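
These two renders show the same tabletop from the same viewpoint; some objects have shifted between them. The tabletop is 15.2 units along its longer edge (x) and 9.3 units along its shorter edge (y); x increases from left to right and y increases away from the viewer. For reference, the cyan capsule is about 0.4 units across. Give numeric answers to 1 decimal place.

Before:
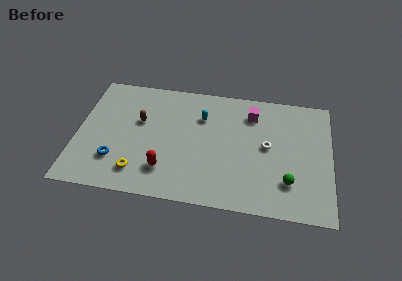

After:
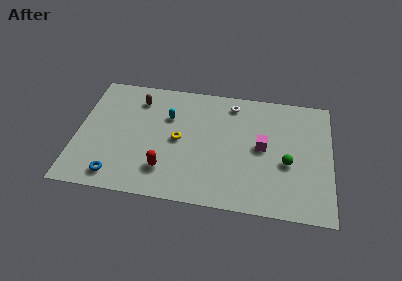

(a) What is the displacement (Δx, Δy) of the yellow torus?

(2.3, 2.8)

The yellow torus was at about (3.8, 1.8) and moved to about (6.1, 4.6).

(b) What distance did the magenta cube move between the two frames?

2.6

From (10.4, 7.3) to (11.1, 4.8), the magenta cube covered √(0.7² + 2.5²) ≈ 2.6 units.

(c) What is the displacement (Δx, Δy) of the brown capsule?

(-0.2, 1.7)

The brown capsule was at about (3.7, 5.7) and moved to about (3.5, 7.4).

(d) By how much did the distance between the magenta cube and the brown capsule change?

+1.1

They were about 6.9 units apart before and 8.0 after — 1.1 units further apart.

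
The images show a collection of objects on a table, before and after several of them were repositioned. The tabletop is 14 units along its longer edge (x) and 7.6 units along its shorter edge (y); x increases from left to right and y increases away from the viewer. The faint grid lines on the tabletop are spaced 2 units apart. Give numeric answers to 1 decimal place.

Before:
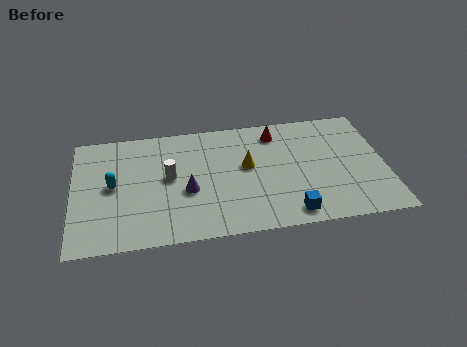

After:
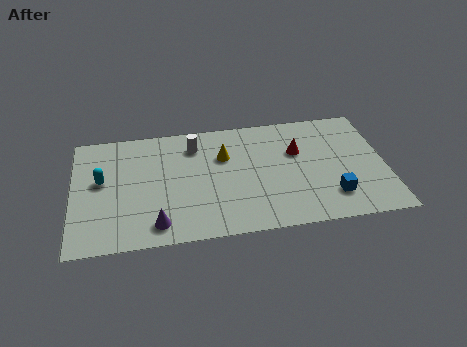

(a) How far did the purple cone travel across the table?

2.4

The purple cone moved from about (5.1, 3.1) to (3.7, 1.2), a distance of √(1.4² + 1.9²) ≈ 2.4.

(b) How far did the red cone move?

1.7

The red cone was near (9.2, 6.3) before and (10.1, 4.9) after, so it travelled √(0.9² + 1.4²) ≈ 1.7 units.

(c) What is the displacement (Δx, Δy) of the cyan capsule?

(-0.5, 0.4)

The cyan capsule started near (1.8, 3.9) and ended near (1.3, 4.3).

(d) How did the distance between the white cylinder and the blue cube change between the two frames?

+1.2

Before: roughly 6.1 units apart; after: 7.3. That's 1.2 units further apart.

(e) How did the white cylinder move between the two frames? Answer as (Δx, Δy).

(1.2, 1.9)

From the two frames, the white cylinder sits at roughly (4.3, 4.1) before and (5.5, 6.0) after.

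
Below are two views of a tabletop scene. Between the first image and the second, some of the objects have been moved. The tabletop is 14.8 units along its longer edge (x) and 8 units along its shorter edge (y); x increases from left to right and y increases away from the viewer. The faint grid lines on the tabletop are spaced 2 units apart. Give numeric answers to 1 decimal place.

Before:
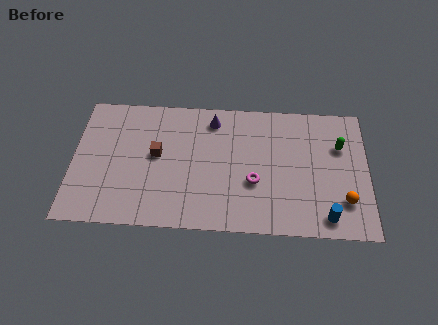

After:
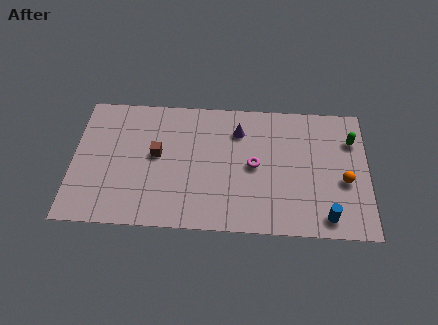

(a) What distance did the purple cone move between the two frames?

1.4

From (7.0, 6.7) to (8.3, 6.1), the purple cone covered √(1.3² + 0.6²) ≈ 1.4 units.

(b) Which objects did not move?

the blue cylinder and the brown cube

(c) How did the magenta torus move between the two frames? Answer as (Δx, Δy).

(0.0, 1.0)

The magenta torus was at about (9.1, 3.0) and moved to about (9.1, 4.0).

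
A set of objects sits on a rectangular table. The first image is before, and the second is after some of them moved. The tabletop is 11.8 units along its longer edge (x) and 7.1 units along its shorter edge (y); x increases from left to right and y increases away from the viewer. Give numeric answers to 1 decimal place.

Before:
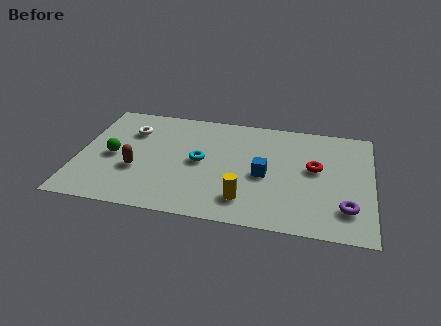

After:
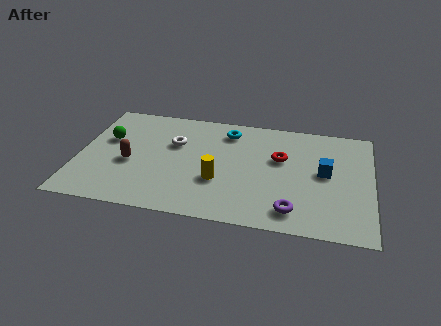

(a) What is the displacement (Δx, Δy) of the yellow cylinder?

(-1.1, 1.0)

The yellow cylinder started near (6.8, 1.5) and ended near (5.7, 2.5).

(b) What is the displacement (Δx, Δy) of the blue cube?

(2.4, 0.6)

The blue cube was at about (7.5, 3.2) and moved to about (9.9, 3.8).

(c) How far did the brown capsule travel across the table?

0.5

The brown capsule was near (2.4, 2.6) before and (2.1, 3.0) after, so it travelled √(0.3² + 0.4²) ≈ 0.5 units.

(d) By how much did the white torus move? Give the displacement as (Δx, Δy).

(1.8, -0.5)

From the two frames, the white torus sits at roughly (2.0, 5.1) before and (3.8, 4.6) after.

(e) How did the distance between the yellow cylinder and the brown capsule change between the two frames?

-0.9

Before: roughly 4.5 units apart; after: 3.6. That's 0.9 units closer together.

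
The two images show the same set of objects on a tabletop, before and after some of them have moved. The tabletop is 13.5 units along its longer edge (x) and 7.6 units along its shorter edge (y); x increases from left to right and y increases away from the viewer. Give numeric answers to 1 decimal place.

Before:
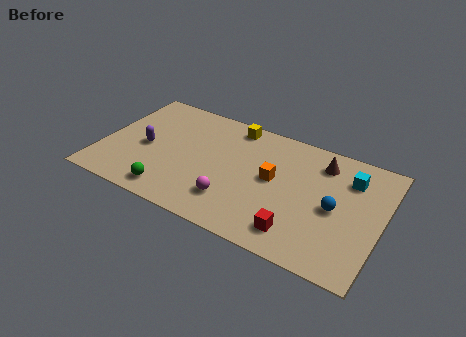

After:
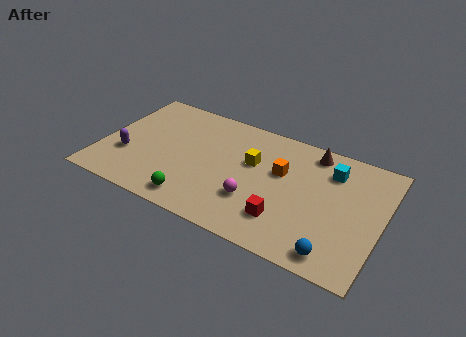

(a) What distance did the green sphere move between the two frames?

1.2

The green sphere moved from about (3.7, 1.1) to (4.9, 1.1), a distance of √(1.2² + 0.0²) ≈ 1.2.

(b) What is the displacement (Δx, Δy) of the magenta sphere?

(1.0, 0.5)

From the two frames, the magenta sphere sits at roughly (6.6, 1.9) before and (7.6, 2.4) after.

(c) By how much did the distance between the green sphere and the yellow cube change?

-1.8

The distance was about 6.1 in the first image and 4.3 in the second, so they moved 1.8 units closer together.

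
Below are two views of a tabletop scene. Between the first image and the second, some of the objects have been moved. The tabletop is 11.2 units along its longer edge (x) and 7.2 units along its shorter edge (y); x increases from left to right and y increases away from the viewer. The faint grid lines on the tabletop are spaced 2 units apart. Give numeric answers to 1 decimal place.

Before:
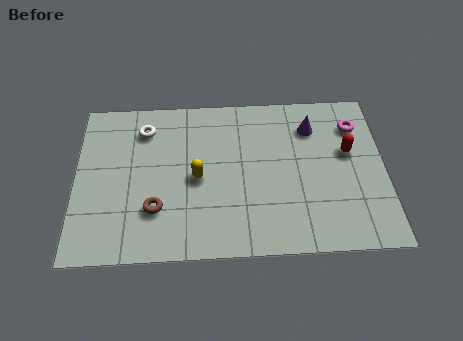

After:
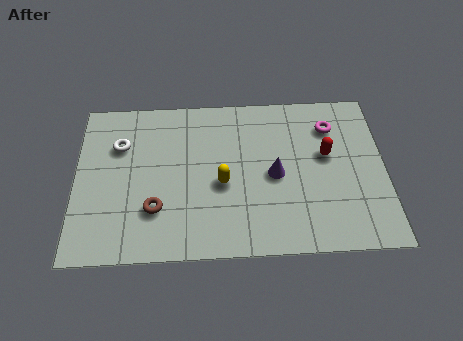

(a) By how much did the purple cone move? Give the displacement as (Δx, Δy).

(-1.4, -2.1)

The purple cone was at about (8.6, 5.5) and moved to about (7.2, 3.4).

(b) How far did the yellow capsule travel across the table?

0.9

From (4.4, 3.4) to (5.3, 3.1), the yellow capsule covered √(0.9² + 0.3²) ≈ 0.9 units.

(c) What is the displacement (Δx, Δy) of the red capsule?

(-0.8, -0.1)

The red capsule started near (9.9, 4.3) and ended near (9.1, 4.2).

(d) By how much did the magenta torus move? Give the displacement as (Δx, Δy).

(-0.9, 0.0)

From the two frames, the magenta torus sits at roughly (10.2, 5.5) before and (9.3, 5.5) after.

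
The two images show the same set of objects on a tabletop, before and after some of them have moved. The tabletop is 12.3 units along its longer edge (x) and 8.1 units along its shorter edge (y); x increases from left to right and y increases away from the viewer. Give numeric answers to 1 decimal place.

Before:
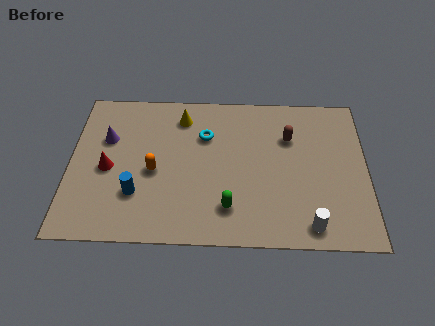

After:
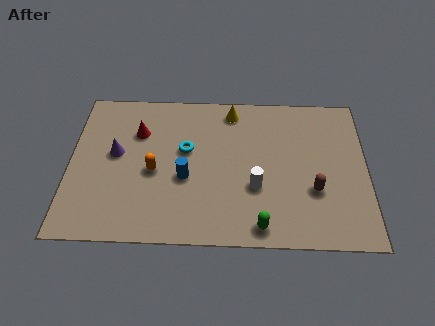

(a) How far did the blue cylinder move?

2.2

The blue cylinder was near (2.8, 2.4) before and (4.8, 3.3) after, so it travelled √(2.0² + 0.9²) ≈ 2.2 units.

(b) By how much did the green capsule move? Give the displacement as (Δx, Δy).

(1.3, -0.9)

The green capsule started near (6.6, 1.8) and ended near (7.9, 0.9).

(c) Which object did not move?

the orange capsule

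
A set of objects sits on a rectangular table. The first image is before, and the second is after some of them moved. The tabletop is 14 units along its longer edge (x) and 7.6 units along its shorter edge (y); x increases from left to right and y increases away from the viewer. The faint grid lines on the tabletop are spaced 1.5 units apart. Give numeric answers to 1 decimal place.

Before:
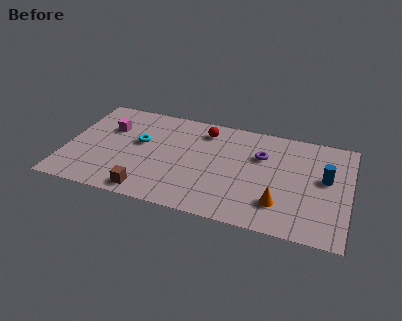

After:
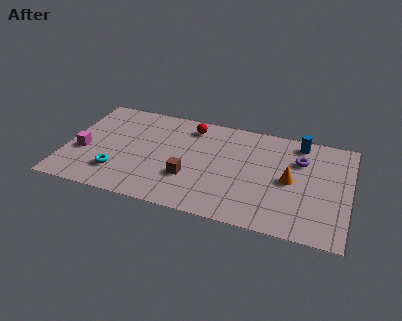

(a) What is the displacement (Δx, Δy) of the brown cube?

(1.9, 1.6)

From the two frames, the brown cube sits at roughly (4.3, 0.9) before and (6.2, 2.5) after.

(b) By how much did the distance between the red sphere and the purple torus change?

+2.5

Before: roughly 3.1 units apart; after: 5.6. That's 2.5 units further apart.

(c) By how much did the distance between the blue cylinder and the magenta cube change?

+0.3

The distance was about 10.8 in the first image and 11.1 in the second, so they moved 0.3 units further apart.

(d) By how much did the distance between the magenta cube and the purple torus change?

+3.2

Before: roughly 7.6 units apart; after: 10.8. That's 3.2 units further apart.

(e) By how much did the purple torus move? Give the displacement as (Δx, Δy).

(1.9, 0.2)

The purple torus was at about (9.6, 5.1) and moved to about (11.5, 5.3).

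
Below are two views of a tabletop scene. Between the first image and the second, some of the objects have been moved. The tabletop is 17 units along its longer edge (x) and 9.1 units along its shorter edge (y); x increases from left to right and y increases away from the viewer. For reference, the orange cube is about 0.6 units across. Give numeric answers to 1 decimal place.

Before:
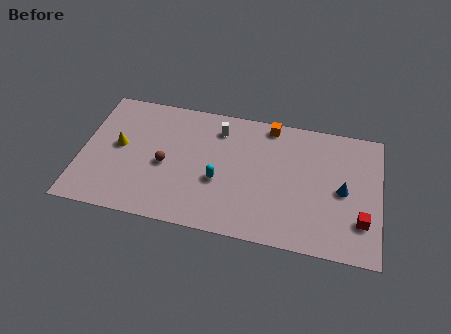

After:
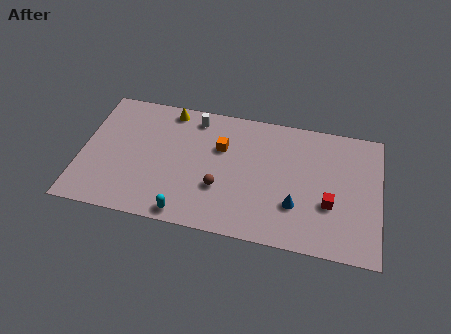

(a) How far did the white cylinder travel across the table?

1.5

The white cylinder moved from about (7.7, 7.3) to (6.3, 7.8), a distance of √(1.4² + 0.5²) ≈ 1.5.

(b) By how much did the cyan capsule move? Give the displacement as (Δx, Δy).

(-1.7, -2.7)

The cyan capsule started near (7.9, 3.6) and ended near (6.2, 0.9).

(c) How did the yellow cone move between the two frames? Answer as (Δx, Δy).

(2.7, 3.2)

The yellow cone was at about (2.1, 4.9) and moved to about (4.8, 8.1).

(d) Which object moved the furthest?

the yellow cone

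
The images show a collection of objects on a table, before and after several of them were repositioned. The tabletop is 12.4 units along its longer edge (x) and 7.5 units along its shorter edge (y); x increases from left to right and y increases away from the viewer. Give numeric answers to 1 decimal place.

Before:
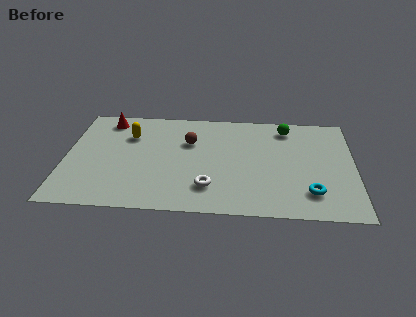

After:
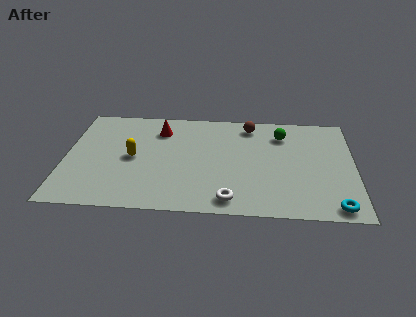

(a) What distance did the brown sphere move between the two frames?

3.0

The brown sphere moved from about (5.3, 5.0) to (7.9, 6.4), a distance of √(2.6² + 1.4²) ≈ 3.0.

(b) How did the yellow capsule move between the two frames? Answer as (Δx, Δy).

(0.2, -1.6)

From the two frames, the yellow capsule sits at roughly (2.7, 5.3) before and (2.9, 3.7) after.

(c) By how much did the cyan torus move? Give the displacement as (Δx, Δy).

(1.0, -0.9)

The cyan torus started near (10.5, 1.7) and ended near (11.5, 0.8).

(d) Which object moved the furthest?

the brown sphere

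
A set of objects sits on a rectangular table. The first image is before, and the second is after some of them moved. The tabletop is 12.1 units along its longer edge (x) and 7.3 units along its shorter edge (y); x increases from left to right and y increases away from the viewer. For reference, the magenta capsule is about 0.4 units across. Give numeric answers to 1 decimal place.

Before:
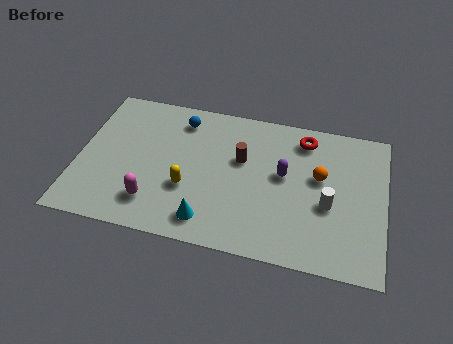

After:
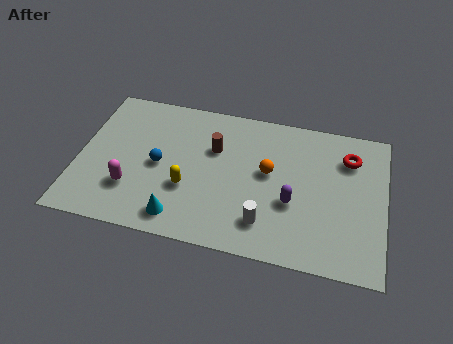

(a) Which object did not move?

the yellow capsule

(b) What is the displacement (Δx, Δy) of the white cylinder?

(-2.4, -1.4)

From the two frames, the white cylinder sits at roughly (9.9, 3.0) before and (7.5, 1.6) after.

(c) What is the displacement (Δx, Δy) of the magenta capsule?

(-0.9, 0.5)

The magenta capsule was at about (3.1, 1.6) and moved to about (2.2, 2.1).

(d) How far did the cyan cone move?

1.1

The cyan cone moved from about (5.3, 1.2) to (4.2, 1.1), a distance of √(1.1² + 0.1²) ≈ 1.1.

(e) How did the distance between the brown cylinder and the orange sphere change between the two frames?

-0.8

Before: roughly 3.1 units apart; after: 2.3. That's 0.8 units closer together.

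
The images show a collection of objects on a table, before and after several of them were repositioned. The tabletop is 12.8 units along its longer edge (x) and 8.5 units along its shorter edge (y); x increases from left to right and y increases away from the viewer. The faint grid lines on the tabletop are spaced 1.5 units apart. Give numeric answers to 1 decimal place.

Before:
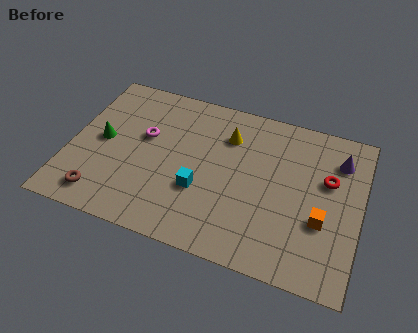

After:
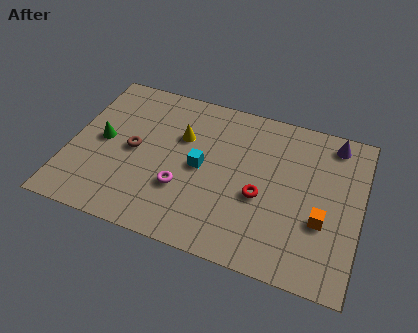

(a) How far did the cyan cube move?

1.2

From (5.9, 3.0) to (5.8, 4.2), the cyan cube covered √(0.1² + 1.2²) ≈ 1.2 units.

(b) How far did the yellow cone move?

2.1

The yellow cone moved from about (6.8, 6.3) to (4.8, 5.6), a distance of √(2.0² + 0.7²) ≈ 2.1.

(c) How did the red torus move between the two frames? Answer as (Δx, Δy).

(-2.8, -1.8)

From the two frames, the red torus sits at roughly (11.3, 5.3) before and (8.5, 3.5) after.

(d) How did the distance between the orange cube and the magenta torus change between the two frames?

-2.1

Before: roughly 8.2 units apart; after: 6.1. That's 2.1 units closer together.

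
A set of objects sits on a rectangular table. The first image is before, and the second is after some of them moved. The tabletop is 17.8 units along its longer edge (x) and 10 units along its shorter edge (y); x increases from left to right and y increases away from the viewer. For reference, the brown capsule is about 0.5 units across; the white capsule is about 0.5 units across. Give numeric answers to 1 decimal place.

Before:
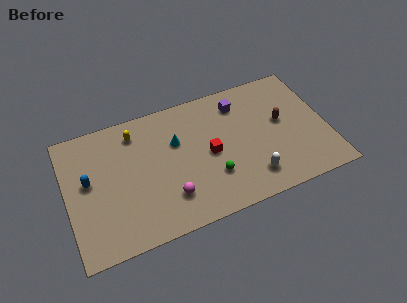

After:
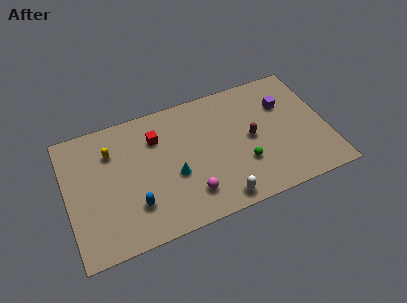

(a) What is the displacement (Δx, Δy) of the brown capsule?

(-2.2, -0.6)

The brown capsule was at about (14.8, 5.6) and moved to about (12.6, 5.0).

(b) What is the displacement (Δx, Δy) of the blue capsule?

(2.9, -2.9)

The blue capsule was at about (1.5, 5.6) and moved to about (4.4, 2.7).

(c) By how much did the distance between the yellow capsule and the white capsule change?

-0.5

Before: roughly 9.7 units apart; after: 9.2. That's 0.5 units closer together.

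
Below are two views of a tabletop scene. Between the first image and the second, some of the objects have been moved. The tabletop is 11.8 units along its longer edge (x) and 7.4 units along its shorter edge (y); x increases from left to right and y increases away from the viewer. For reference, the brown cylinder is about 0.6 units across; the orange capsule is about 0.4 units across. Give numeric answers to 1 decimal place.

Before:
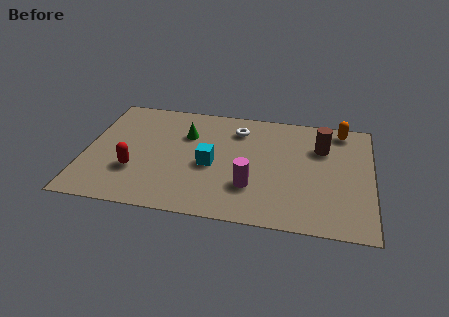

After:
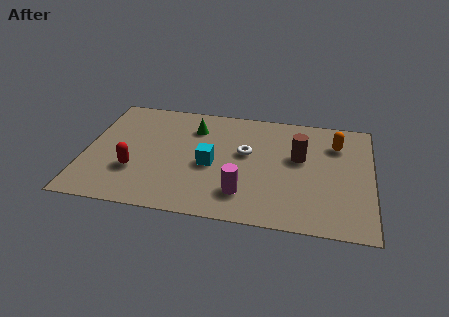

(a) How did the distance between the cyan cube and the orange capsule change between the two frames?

-0.6

The distance was about 6.2 in the first image and 5.6 in the second, so they moved 0.6 units closer together.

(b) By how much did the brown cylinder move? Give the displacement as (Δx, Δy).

(-0.9, -0.8)

The brown cylinder was at about (9.7, 5.2) and moved to about (8.8, 4.4).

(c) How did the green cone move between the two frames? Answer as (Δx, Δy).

(0.3, 0.5)

The green cone was at about (4.1, 5.1) and moved to about (4.4, 5.6).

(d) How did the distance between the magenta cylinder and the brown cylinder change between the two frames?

-0.6

Before: roughly 4.1 units apart; after: 3.5. That's 0.6 units closer together.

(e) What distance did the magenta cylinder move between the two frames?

0.6

The magenta cylinder was near (6.9, 2.2) before and (6.6, 1.7) after, so it travelled √(0.3² + 0.5²) ≈ 0.6 units.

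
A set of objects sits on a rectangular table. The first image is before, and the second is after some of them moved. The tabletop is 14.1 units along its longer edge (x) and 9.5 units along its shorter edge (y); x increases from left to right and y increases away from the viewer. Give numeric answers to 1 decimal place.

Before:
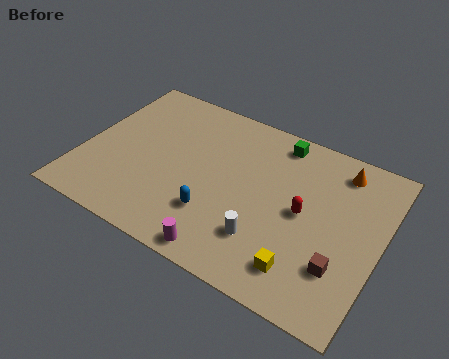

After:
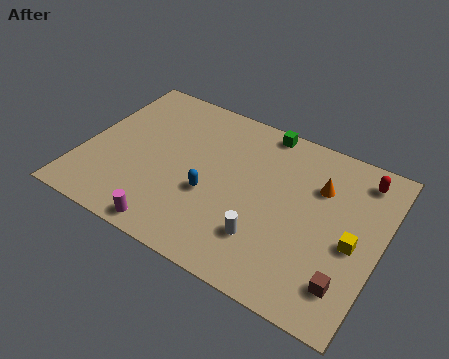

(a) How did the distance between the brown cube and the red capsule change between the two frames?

+3.1

Before: roughly 2.9 units apart; after: 6.0. That's 3.1 units further apart.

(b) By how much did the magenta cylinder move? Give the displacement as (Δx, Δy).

(-2.6, 0.0)

The magenta cylinder was at about (7.4, 0.9) and moved to about (4.8, 0.9).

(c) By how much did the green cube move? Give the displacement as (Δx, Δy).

(-0.8, 0.4)

The green cube started near (8.8, 8.3) and ended near (8.0, 8.7).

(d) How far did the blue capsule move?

1.1

The blue capsule moved from about (6.6, 2.7) to (6.2, 3.7), a distance of √(0.4² + 1.0²) ≈ 1.1.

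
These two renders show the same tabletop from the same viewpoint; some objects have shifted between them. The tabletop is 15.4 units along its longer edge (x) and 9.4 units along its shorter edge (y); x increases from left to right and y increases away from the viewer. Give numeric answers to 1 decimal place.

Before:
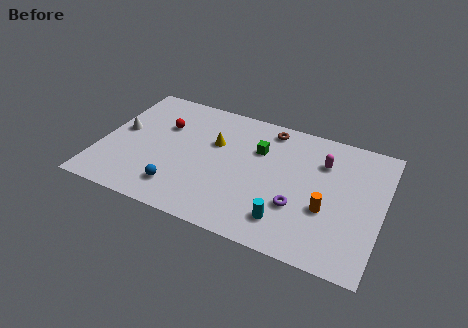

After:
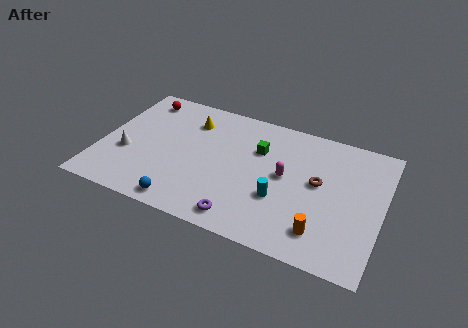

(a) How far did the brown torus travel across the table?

4.2

From (8.9, 8.2) to (11.9, 5.2), the brown torus covered √(3.0² + 3.0²) ≈ 4.2 units.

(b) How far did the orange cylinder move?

1.6

The orange cylinder moved from about (12.5, 3.5) to (12.4, 1.9), a distance of √(0.1² + 1.6²) ≈ 1.6.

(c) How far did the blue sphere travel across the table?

1.0

From (4.6, 1.9) to (5.0, 1.0), the blue sphere covered √(0.4² + 0.9²) ≈ 1.0 units.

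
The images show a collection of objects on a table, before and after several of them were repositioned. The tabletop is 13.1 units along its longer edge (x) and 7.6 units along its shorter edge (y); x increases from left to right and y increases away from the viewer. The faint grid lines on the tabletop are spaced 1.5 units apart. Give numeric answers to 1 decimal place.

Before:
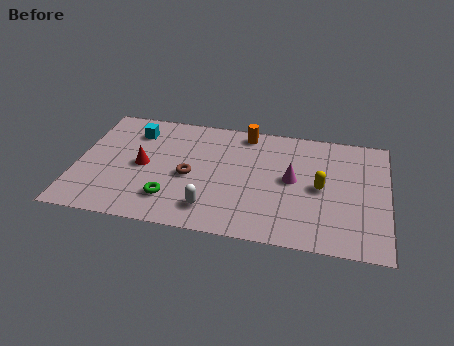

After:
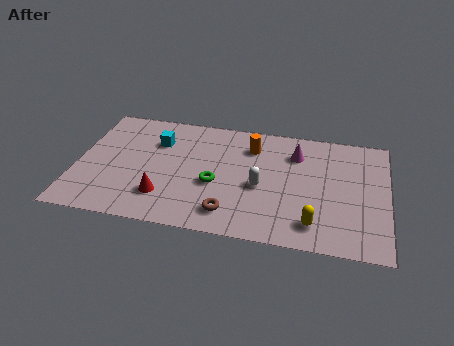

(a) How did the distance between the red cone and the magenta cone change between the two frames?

+0.3

The distance was about 6.3 in the first image and 6.6 in the second, so they moved 0.3 units further apart.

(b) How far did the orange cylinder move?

0.9

The orange cylinder was near (7.0, 6.7) before and (7.3, 5.8) after, so it travelled √(0.3² + 0.9²) ≈ 0.9 units.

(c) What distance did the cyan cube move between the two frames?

1.1

From (2.3, 5.9) to (3.3, 5.4), the cyan cube covered √(1.0² + 0.5²) ≈ 1.1 units.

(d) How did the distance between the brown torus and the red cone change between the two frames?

+0.8

Before: roughly 2.0 units apart; after: 2.8. That's 0.8 units further apart.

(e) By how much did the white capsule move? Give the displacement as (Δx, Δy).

(2.0, 1.8)

The white capsule was at about (5.8, 1.5) and moved to about (7.8, 3.3).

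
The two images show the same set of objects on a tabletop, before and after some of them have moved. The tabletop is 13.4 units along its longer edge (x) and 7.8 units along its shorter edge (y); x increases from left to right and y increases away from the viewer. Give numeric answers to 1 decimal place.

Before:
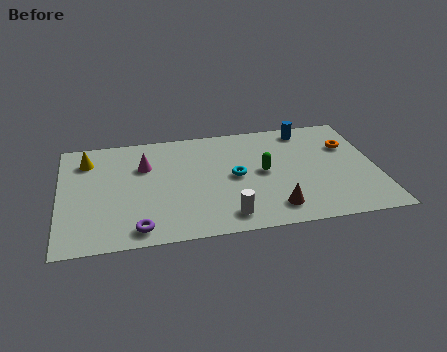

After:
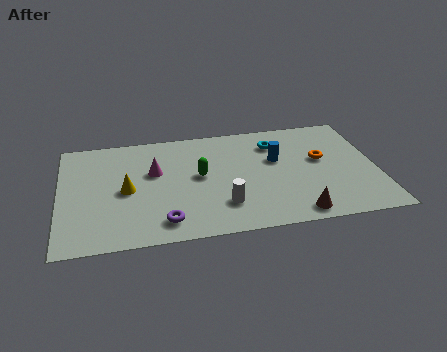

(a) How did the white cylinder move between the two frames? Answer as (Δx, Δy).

(-0.1, 0.8)

From the two frames, the white cylinder sits at roughly (6.9, 1.2) before and (6.8, 2.0) after.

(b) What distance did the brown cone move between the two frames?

1.0

From (8.9, 1.4) to (9.8, 0.9), the brown cone covered √(0.9² + 0.5²) ≈ 1.0 units.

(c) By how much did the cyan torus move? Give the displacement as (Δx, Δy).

(1.8, 2.1)

The cyan torus was at about (7.4, 3.9) and moved to about (9.2, 6.0).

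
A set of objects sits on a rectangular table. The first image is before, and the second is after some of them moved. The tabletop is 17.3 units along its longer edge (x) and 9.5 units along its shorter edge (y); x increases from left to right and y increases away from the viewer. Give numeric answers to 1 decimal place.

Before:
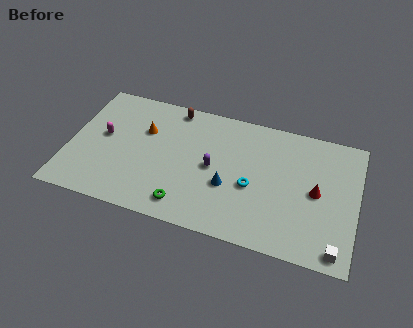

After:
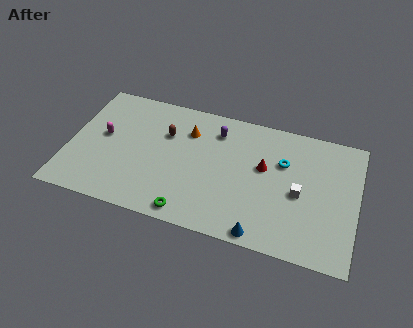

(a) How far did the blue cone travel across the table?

3.6

The blue cone moved from about (9.7, 3.6) to (11.9, 0.8), a distance of √(2.2² + 2.8²) ≈ 3.6.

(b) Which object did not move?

the magenta capsule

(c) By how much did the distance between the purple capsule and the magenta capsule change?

+0.4

They were about 6.7 units apart before and 7.1 after — 0.4 units further apart.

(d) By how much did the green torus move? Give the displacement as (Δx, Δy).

(0.3, -0.5)

From the two frames, the green torus sits at roughly (7.3, 1.5) before and (7.6, 1.0) after.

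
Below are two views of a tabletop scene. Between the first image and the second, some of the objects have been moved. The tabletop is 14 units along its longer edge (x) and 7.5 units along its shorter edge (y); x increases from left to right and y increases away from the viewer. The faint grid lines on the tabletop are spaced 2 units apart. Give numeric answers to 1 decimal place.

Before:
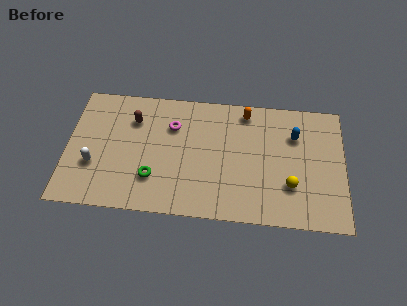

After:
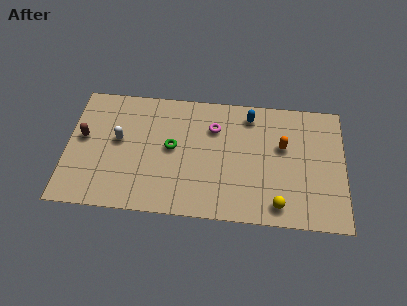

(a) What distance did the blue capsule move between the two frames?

2.5

The blue capsule moved from about (11.5, 5.3) to (9.2, 6.3), a distance of √(2.3² + 1.0²) ≈ 2.5.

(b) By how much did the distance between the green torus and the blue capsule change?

-3.3

Before: roughly 7.8 units apart; after: 4.5. That's 3.3 units closer together.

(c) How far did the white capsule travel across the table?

2.0

The white capsule was near (1.4, 2.6) before and (2.6, 4.2) after, so it travelled √(1.2² + 1.6²) ≈ 2.0 units.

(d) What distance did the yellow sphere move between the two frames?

1.3

The yellow sphere was near (11.3, 2.3) before and (10.7, 1.1) after, so it travelled √(0.6² + 1.2²) ≈ 1.3 units.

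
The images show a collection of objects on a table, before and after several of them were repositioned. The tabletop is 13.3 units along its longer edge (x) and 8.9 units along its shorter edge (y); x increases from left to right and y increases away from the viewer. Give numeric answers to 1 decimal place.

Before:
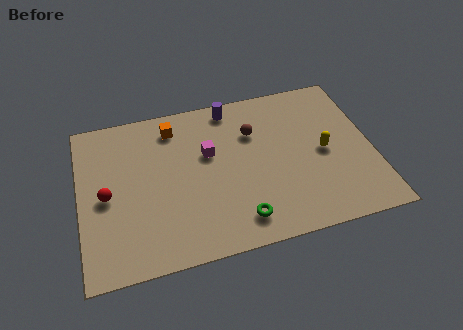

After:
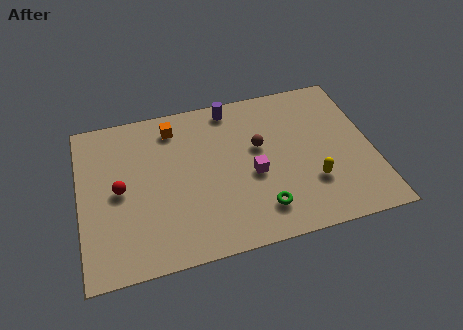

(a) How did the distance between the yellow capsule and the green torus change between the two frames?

-2.4

The distance was about 5.0 in the first image and 2.6 in the second, so they moved 2.4 units closer together.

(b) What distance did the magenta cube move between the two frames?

2.5

The magenta cube moved from about (5.9, 5.5) to (7.8, 3.8), a distance of √(1.9² + 1.7²) ≈ 2.5.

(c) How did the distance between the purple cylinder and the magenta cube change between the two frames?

+1.5

They were about 2.7 units apart before and 4.2 after — 1.5 units further apart.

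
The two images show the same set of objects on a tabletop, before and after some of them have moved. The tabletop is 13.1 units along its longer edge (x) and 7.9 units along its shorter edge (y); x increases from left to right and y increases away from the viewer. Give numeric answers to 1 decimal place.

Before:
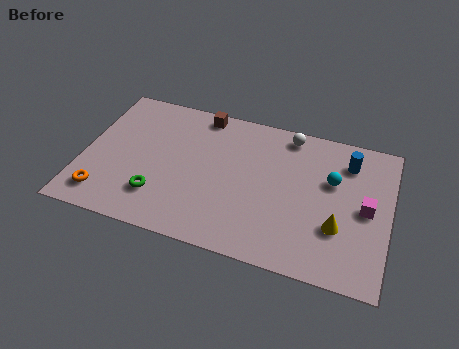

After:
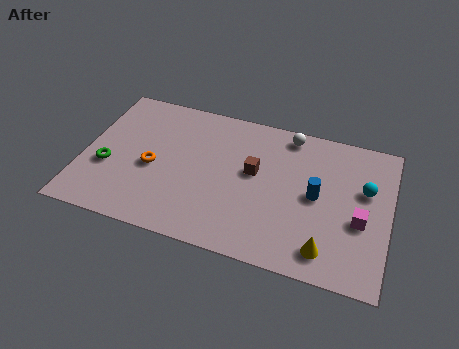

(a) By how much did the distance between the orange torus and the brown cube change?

-2.4

Before: roughly 6.8 units apart; after: 4.4. That's 2.4 units closer together.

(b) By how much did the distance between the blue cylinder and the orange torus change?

-4.2

The distance was about 11.2 in the first image and 7.0 in the second, so they moved 4.2 units closer together.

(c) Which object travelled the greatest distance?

the brown cube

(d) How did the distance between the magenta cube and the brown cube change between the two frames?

-3.2

The distance was about 8.0 in the first image and 4.8 in the second, so they moved 3.2 units closer together.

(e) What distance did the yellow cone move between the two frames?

1.4

The yellow cone was near (11.0, 2.6) before and (10.6, 1.3) after, so it travelled √(0.4² + 1.3²) ≈ 1.4 units.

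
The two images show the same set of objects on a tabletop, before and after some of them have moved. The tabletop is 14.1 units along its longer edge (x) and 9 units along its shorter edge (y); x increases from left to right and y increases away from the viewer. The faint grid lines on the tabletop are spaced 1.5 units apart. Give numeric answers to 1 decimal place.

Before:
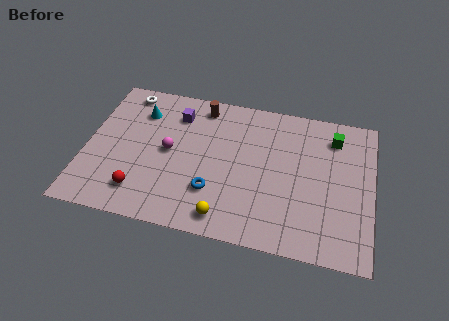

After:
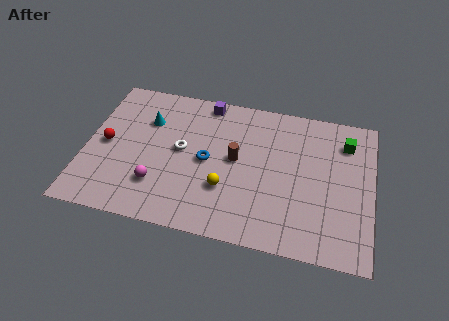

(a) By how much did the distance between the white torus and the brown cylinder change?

-1.1

They were about 3.8 units apart before and 2.7 after — 1.1 units closer together.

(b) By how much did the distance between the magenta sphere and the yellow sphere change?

-1.2

They were about 4.5 units apart before and 3.3 after — 1.2 units closer together.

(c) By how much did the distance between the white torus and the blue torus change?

-5.7

They were about 7.1 units apart before and 1.4 after — 5.7 units closer together.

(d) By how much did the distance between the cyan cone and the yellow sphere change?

-1.9

Before: roughly 7.2 units apart; after: 5.3. That's 1.9 units closer together.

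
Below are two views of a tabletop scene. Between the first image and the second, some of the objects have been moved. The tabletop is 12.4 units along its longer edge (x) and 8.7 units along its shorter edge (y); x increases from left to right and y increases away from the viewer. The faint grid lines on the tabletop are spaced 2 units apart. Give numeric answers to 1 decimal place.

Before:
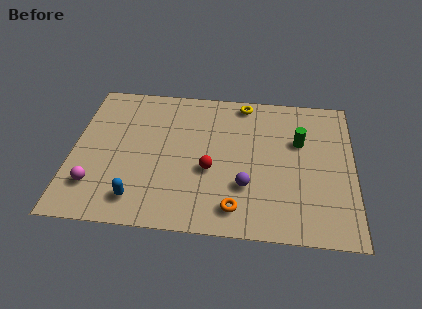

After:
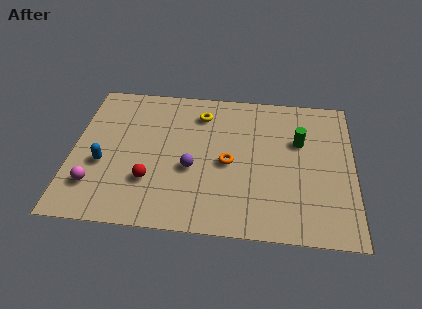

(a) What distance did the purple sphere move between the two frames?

2.5

The purple sphere was near (7.7, 2.7) before and (5.3, 3.5) after, so it travelled √(2.4² + 0.8²) ≈ 2.5 units.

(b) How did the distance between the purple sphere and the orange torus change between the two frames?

+0.3

They were about 1.4 units apart before and 1.7 after — 0.3 units further apart.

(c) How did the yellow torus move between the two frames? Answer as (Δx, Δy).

(-1.9, -0.9)

The yellow torus was at about (7.5, 7.8) and moved to about (5.6, 6.9).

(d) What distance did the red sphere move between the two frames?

2.8

The red sphere was near (6.1, 3.5) before and (3.5, 2.6) after, so it travelled √(2.6² + 0.9²) ≈ 2.8 units.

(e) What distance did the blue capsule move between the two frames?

2.5

The blue capsule moved from about (3.0, 1.5) to (1.4, 3.4), a distance of √(1.6² + 1.9²) ≈ 2.5.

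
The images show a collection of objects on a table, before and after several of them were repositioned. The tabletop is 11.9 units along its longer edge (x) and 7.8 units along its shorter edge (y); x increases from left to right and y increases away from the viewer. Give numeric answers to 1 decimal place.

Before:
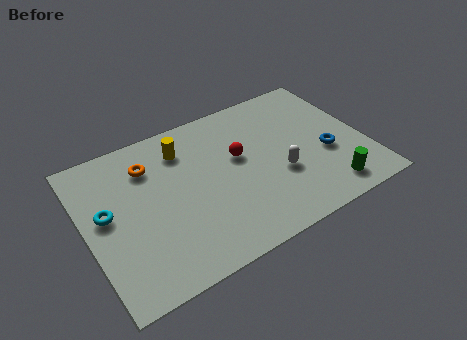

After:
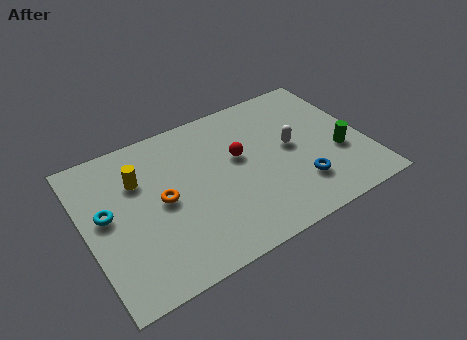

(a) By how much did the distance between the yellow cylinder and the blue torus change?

+0.7

They were about 6.5 units apart before and 7.2 after — 0.7 units further apart.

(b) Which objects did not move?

the cyan torus and the red sphere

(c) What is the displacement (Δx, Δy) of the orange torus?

(0.3, -2.0)

From the two frames, the orange torus sits at roughly (2.9, 5.9) before and (3.2, 3.9) after.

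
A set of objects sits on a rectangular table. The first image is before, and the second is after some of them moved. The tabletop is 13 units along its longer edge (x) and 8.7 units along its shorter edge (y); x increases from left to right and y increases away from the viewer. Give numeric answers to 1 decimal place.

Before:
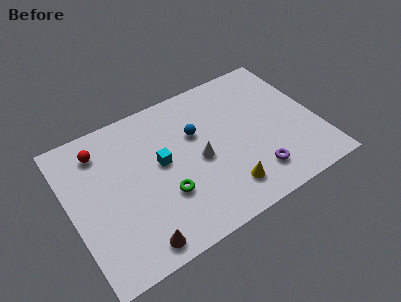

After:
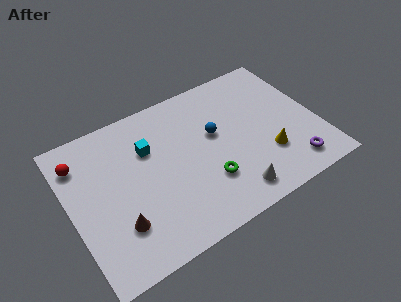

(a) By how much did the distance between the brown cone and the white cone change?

+1.1

The distance was about 4.8 in the first image and 5.9 in the second, so they moved 1.1 units further apart.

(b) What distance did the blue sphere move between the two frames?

1.0

The blue sphere was near (6.8, 5.6) before and (7.7, 5.1) after, so it travelled √(0.9² + 0.5²) ≈ 1.0 units.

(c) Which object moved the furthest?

the white cone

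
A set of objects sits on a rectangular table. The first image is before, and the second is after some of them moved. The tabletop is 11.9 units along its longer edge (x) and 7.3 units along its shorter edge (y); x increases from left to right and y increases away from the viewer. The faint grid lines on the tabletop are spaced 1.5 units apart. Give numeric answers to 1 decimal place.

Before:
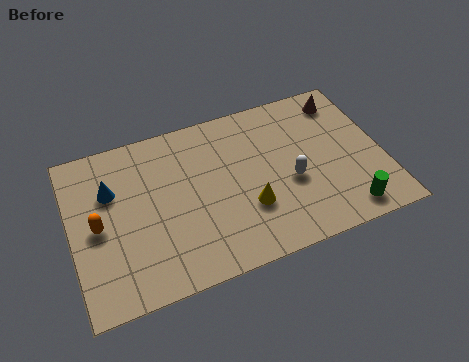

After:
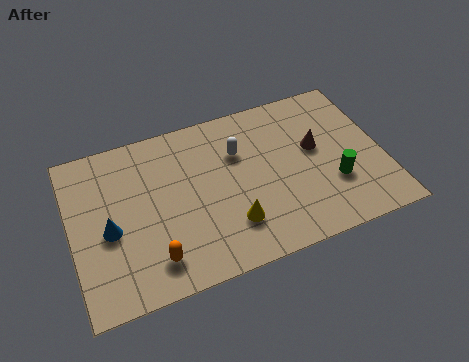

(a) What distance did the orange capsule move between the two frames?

2.8

The orange capsule moved from about (1.0, 3.5) to (2.9, 1.4), a distance of √(1.9² + 2.1²) ≈ 2.8.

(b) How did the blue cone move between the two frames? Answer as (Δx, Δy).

(-0.2, -1.7)

The blue cone started near (1.6, 4.9) and ended near (1.4, 3.2).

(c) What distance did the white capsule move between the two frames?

2.7

The white capsule moved from about (8.3, 3.0) to (6.5, 5.0), a distance of √(1.8² + 2.0²) ≈ 2.7.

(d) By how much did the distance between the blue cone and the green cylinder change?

-0.9

Before: roughly 9.4 units apart; after: 8.5. That's 0.9 units closer together.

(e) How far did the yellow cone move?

0.9

The yellow cone moved from about (6.6, 2.4) to (5.9, 1.9), a distance of √(0.7² + 0.5²) ≈ 0.9.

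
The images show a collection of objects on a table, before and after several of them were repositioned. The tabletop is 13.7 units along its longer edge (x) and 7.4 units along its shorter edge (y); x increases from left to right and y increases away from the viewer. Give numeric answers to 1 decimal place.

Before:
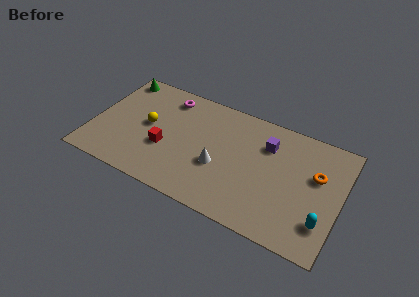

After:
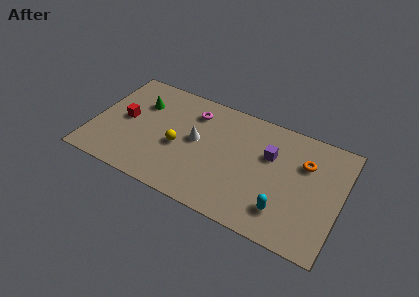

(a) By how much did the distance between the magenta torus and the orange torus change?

-2.3

They were about 8.6 units apart before and 6.3 after — 2.3 units closer together.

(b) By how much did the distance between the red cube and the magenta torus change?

+0.7

Before: roughly 3.4 units apart; after: 4.1. That's 0.7 units further apart.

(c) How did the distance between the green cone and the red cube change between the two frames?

-3.3

The distance was about 4.9 in the first image and 1.6 in the second, so they moved 3.3 units closer together.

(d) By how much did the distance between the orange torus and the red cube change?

+1.6

The distance was about 8.4 in the first image and 10.0 in the second, so they moved 1.6 units further apart.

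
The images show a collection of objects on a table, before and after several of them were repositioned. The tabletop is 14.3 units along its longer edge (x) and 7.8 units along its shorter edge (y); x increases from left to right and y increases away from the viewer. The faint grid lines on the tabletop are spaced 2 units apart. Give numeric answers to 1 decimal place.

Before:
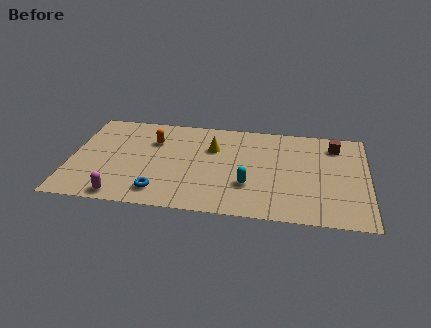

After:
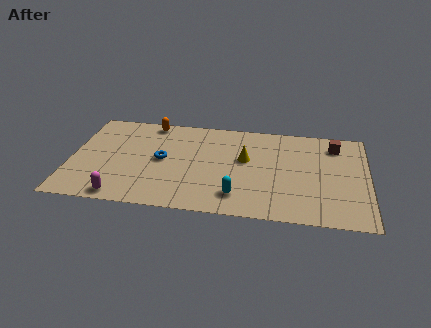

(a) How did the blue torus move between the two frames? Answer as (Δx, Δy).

(0.0, 2.6)

From the two frames, the blue torus sits at roughly (4.4, 1.4) before and (4.4, 4.0) after.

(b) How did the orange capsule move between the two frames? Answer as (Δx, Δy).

(-0.2, 1.5)

The orange capsule started near (3.9, 5.5) and ended near (3.7, 7.0).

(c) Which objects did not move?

the magenta capsule and the brown cube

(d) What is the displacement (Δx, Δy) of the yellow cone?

(1.6, -0.7)

The yellow cone started near (6.8, 5.3) and ended near (8.4, 4.6).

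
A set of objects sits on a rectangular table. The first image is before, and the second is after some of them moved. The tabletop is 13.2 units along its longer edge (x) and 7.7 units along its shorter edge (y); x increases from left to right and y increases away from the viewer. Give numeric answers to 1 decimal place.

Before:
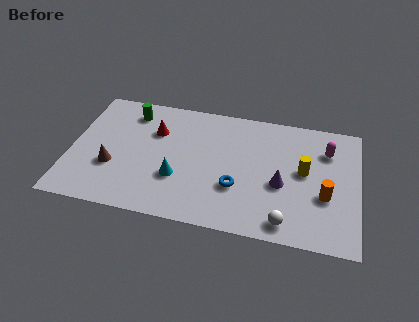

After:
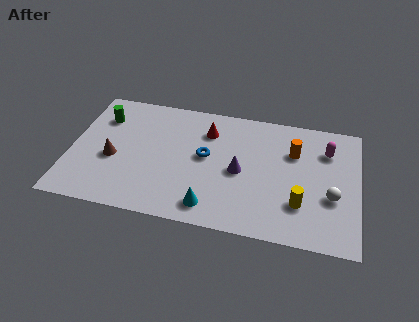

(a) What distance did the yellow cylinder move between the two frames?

2.0

The yellow cylinder was near (10.7, 4.2) before and (10.6, 2.2) after, so it travelled √(0.1² + 2.0²) ≈ 2.0 units.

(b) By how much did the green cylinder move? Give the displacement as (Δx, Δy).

(-1.3, -0.6)

From the two frames, the green cylinder sits at roughly (2.6, 6.3) before and (1.3, 5.7) after.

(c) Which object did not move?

the magenta capsule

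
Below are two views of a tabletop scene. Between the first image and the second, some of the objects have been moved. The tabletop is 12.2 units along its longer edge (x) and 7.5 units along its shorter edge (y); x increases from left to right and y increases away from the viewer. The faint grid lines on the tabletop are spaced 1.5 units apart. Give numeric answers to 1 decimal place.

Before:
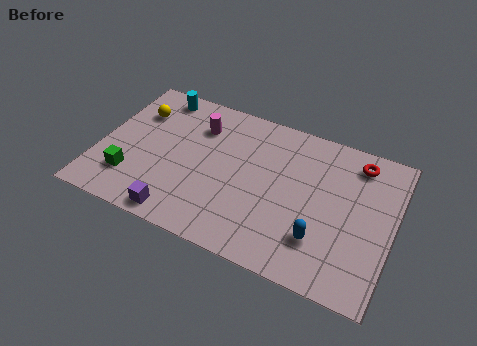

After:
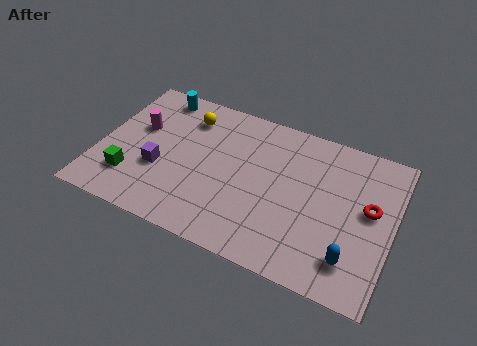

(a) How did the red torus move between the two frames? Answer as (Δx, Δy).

(0.7, -2.1)

The red torus was at about (10.5, 6.3) and moved to about (11.2, 4.2).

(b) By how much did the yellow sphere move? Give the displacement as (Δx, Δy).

(2.1, 0.5)

From the two frames, the yellow sphere sits at roughly (1.3, 5.4) before and (3.4, 5.9) after.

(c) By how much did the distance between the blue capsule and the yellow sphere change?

-0.3

The distance was about 8.8 in the first image and 8.5 in the second, so they moved 0.3 units closer together.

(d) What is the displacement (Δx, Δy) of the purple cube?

(-1.1, 2.0)

The purple cube started near (3.7, 0.8) and ended near (2.6, 2.8).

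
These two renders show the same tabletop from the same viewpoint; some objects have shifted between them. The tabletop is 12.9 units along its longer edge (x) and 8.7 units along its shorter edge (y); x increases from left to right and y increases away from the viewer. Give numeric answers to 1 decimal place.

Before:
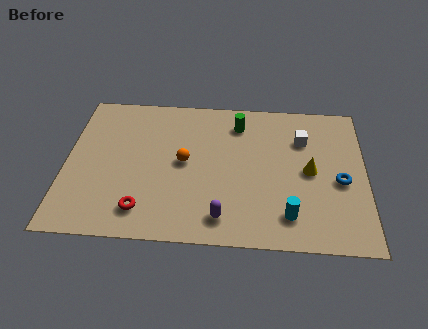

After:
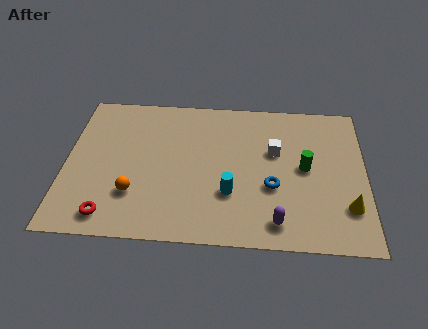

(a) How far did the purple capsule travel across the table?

2.3

The purple capsule moved from about (6.8, 1.4) to (9.1, 1.3), a distance of √(2.3² + 0.1²) ≈ 2.3.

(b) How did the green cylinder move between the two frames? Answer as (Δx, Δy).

(2.9, -2.5)

The green cylinder started near (7.4, 7.0) and ended near (10.3, 4.5).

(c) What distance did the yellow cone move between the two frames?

2.6

The yellow cone was near (10.5, 4.3) before and (12.1, 2.3) after, so it travelled √(1.6² + 2.0²) ≈ 2.6 units.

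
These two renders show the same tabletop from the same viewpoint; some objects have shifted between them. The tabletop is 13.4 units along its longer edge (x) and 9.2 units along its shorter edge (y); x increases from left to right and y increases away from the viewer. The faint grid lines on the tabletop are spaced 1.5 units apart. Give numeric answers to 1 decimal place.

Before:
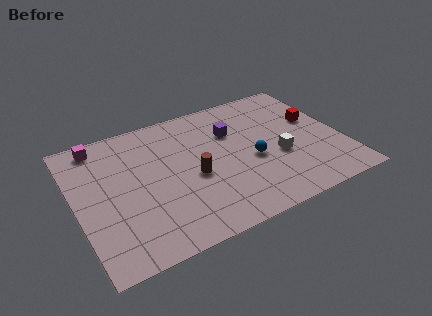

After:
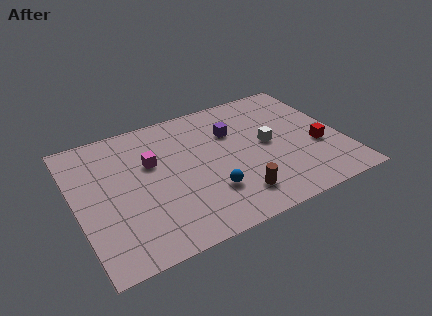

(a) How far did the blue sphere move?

2.7

From (8.8, 3.9) to (6.4, 2.6), the blue sphere covered √(2.4² + 1.3²) ≈ 2.7 units.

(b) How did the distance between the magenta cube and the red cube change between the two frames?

-2.6

They were about 11.1 units apart before and 8.5 after — 2.6 units closer together.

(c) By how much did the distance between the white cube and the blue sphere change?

+2.6

The distance was about 1.3 in the first image and 3.9 in the second, so they moved 2.6 units further apart.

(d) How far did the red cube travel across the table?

2.0

The red cube moved from about (12.3, 5.5) to (12.1, 3.5), a distance of √(0.2² + 2.0²) ≈ 2.0.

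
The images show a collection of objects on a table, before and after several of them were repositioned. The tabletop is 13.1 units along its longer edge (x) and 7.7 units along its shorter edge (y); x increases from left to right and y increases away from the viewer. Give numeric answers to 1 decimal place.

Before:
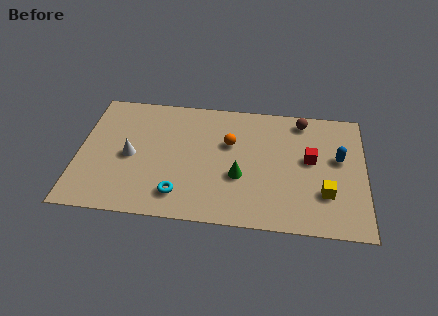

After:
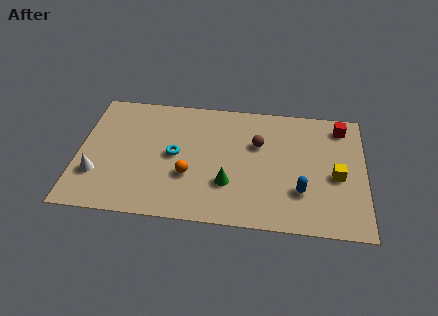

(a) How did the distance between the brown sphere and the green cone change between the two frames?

-1.8

The distance was about 4.7 in the first image and 2.9 in the second, so they moved 1.8 units closer together.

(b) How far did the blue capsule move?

2.8

The blue capsule was near (11.9, 4.5) before and (10.2, 2.3) after, so it travelled √(1.7² + 2.2²) ≈ 2.8 units.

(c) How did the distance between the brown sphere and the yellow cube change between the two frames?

-0.6

The distance was about 4.5 in the first image and 3.9 in the second, so they moved 0.6 units closer together.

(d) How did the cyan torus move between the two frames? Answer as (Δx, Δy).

(-0.3, 2.4)

The cyan torus was at about (4.7, 1.5) and moved to about (4.4, 3.9).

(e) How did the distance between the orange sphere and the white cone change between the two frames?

-0.5

They were about 4.7 units apart before and 4.2 after — 0.5 units closer together.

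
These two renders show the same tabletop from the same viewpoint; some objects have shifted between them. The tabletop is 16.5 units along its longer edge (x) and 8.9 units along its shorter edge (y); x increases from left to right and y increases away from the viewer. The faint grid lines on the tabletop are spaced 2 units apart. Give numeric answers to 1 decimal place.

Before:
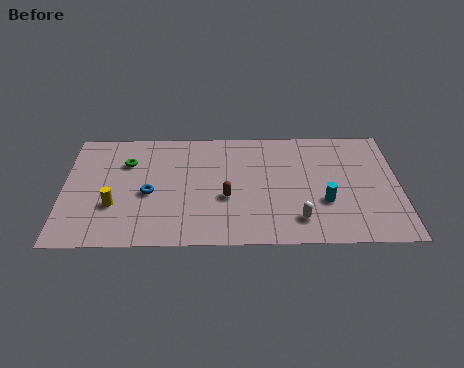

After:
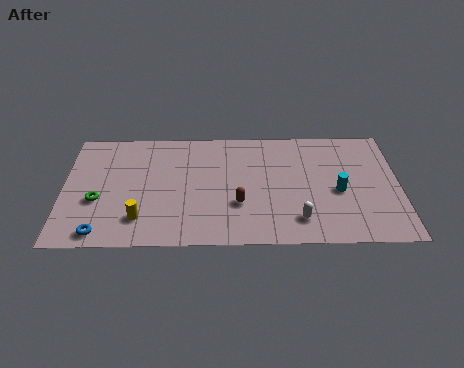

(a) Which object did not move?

the white capsule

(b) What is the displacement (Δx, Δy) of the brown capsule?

(0.6, -0.5)

The brown capsule was at about (8.0, 3.5) and moved to about (8.6, 3.0).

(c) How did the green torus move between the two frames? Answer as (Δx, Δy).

(-1.4, -2.9)

The green torus was at about (3.1, 6.3) and moved to about (1.7, 3.4).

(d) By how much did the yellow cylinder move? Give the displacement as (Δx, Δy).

(1.3, -1.0)

From the two frames, the yellow cylinder sits at roughly (2.5, 3.0) before and (3.8, 2.0) after.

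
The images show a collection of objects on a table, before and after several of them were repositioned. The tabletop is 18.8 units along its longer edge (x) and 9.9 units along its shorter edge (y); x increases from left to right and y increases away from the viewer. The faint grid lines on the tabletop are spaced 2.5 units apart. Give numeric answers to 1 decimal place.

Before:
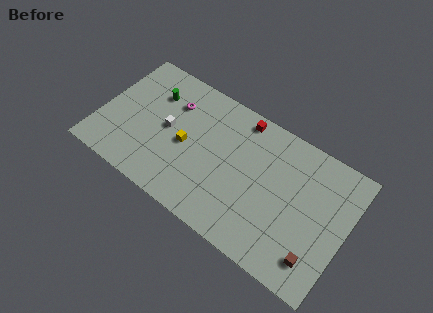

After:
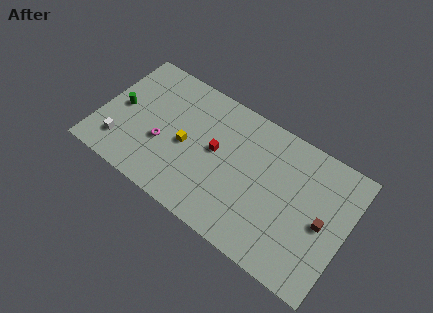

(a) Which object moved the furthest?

the white cube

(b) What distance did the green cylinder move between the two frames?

3.1

The green cylinder moved from about (3.6, 7.2) to (1.5, 4.9), a distance of √(2.1² + 2.3²) ≈ 3.1.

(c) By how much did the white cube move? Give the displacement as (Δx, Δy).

(-3.1, -2.9)

The white cube started near (5.1, 5.1) and ended near (2.0, 2.2).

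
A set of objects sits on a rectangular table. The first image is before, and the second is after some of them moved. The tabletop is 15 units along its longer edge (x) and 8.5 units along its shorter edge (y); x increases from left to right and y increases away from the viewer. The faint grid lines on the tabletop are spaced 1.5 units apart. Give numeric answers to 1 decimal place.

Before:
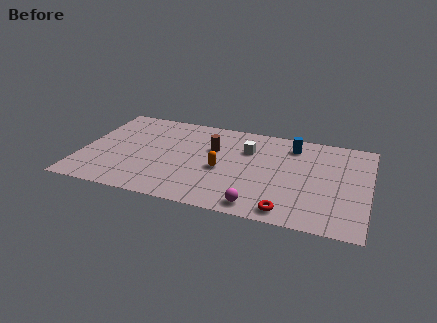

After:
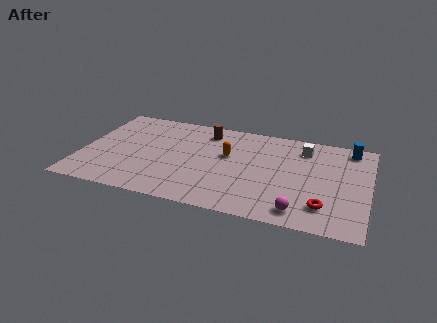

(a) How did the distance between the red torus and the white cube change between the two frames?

-0.4

The distance was about 5.5 in the first image and 5.1 in the second, so they moved 0.4 units closer together.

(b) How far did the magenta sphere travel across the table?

2.1

The magenta sphere was near (9.5, 1.0) before and (11.6, 1.2) after, so it travelled √(2.1² + 0.2²) ≈ 2.1 units.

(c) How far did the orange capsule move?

1.4

The orange capsule was near (7.4, 3.7) before and (7.6, 5.1) after, so it travelled √(0.2² + 1.4²) ≈ 1.4 units.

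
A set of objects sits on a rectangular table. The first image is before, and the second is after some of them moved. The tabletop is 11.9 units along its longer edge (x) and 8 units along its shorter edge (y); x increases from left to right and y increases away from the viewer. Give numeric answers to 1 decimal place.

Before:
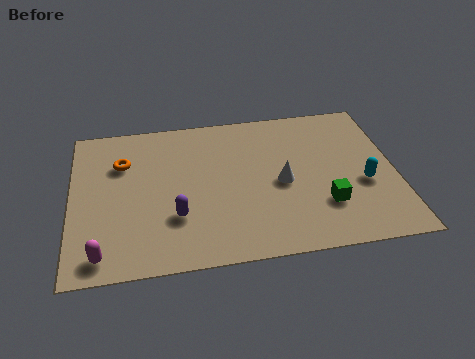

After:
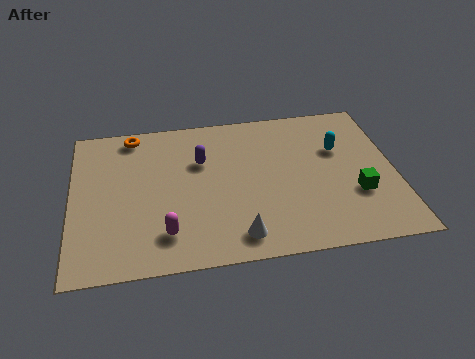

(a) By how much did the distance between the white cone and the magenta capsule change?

-4.5

They were about 7.1 units apart before and 2.6 after — 4.5 units closer together.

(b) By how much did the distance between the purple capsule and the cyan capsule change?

-1.8

The distance was about 6.9 in the first image and 5.1 in the second, so they moved 1.8 units closer together.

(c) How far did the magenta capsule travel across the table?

2.4

The magenta capsule moved from about (1.1, 1.0) to (3.4, 1.7), a distance of √(2.3² + 0.7²) ≈ 2.4.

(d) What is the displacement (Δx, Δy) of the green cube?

(1.2, 0.4)

The green cube was at about (9.2, 2.3) and moved to about (10.4, 2.7).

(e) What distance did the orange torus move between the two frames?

1.6

The orange torus moved from about (1.9, 5.6) to (2.3, 7.1), a distance of √(0.4² + 1.5²) ≈ 1.6.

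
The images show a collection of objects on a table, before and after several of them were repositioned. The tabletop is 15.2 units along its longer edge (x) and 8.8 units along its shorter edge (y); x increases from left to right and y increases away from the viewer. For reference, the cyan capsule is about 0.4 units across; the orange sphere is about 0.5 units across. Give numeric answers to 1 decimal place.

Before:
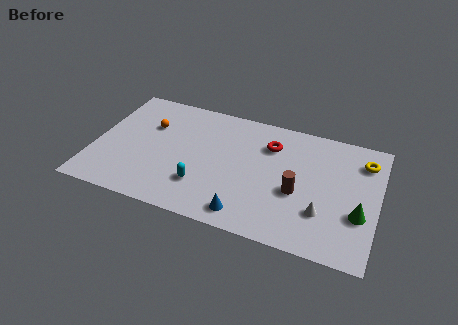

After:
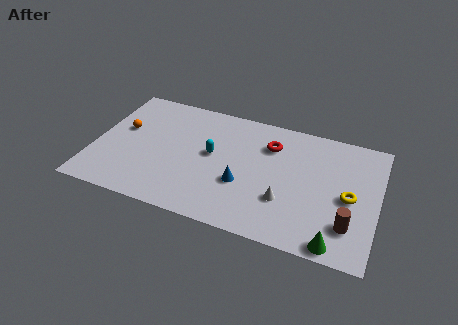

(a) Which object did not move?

the red torus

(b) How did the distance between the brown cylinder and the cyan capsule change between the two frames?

+2.8

They were about 5.1 units apart before and 7.9 after — 2.8 units further apart.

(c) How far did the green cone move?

2.5

The green cone moved from about (14.3, 3.1) to (13.2, 0.8), a distance of √(1.1² + 2.3²) ≈ 2.5.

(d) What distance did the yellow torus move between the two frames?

2.9

The yellow torus was near (14.3, 6.9) before and (13.7, 4.1) after, so it travelled √(0.6² + 2.8²) ≈ 2.9 units.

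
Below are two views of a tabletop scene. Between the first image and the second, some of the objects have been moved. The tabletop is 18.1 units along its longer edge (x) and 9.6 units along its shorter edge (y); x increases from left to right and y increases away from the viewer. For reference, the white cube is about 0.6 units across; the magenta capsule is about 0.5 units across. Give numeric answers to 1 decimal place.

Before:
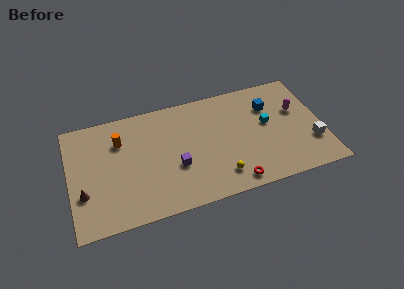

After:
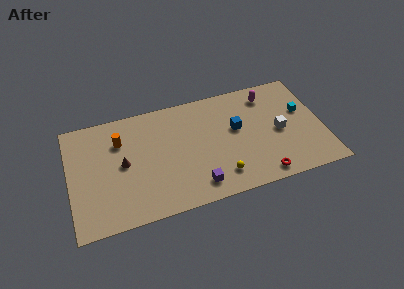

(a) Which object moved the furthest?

the brown cone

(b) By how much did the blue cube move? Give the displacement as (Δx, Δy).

(-2.5, -1.3)

The blue cube started near (14.5, 6.9) and ended near (12.0, 5.6).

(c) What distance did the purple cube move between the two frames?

2.4

The purple cube moved from about (7.5, 3.6) to (8.8, 1.6), a distance of √(1.3² + 2.0²) ≈ 2.4.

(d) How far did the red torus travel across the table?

2.0

The red torus moved from about (11.4, 1.1) to (13.4, 1.1), a distance of √(2.0² + 0.0²) ≈ 2.0.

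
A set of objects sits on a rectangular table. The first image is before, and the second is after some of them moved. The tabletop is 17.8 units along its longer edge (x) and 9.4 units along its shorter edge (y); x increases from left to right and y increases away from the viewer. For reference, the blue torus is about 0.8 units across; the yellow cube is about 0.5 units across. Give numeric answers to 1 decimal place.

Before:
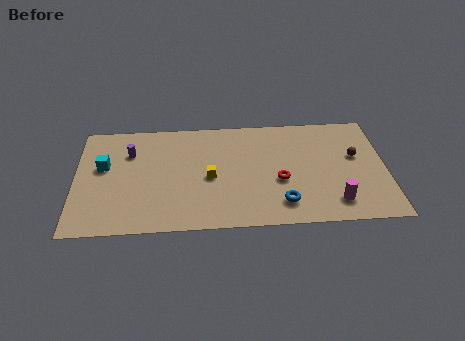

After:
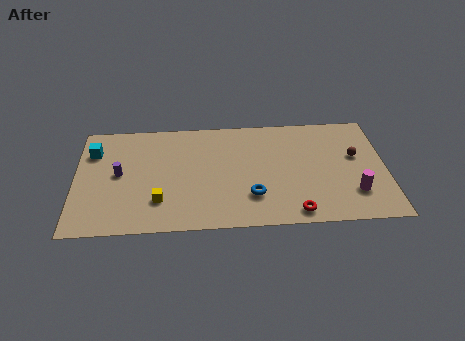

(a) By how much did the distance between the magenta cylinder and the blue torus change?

+2.8

They were about 3.0 units apart before and 5.8 after — 2.8 units further apart.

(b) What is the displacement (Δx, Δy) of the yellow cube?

(-2.9, -1.8)

The yellow cube was at about (7.7, 4.3) and moved to about (4.8, 2.5).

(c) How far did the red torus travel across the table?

2.8

The red torus was near (11.7, 3.8) before and (12.5, 1.1) after, so it travelled √(0.8² + 2.7²) ≈ 2.8 units.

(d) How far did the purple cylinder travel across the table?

1.9

The purple cylinder moved from about (3.1, 6.7) to (2.5, 4.9), a distance of √(0.6² + 1.8²) ≈ 1.9.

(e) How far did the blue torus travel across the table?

1.8

From (11.8, 1.9) to (10.1, 2.6), the blue torus covered √(1.7² + 0.7²) ≈ 1.8 units.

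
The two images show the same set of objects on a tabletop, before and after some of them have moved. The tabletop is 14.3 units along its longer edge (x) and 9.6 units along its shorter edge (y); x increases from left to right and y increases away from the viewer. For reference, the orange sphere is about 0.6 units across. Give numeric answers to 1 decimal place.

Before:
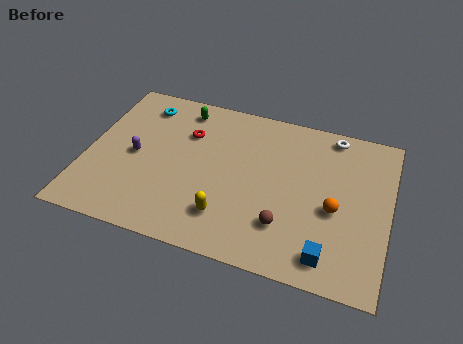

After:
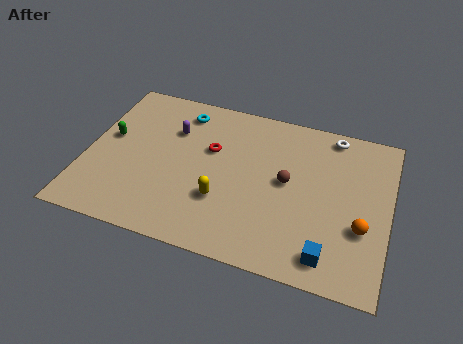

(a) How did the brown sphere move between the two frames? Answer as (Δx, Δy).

(-0.1, 2.6)

The brown sphere started near (9.6, 2.5) and ended near (9.5, 5.1).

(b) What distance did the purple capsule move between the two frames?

2.6

The purple capsule moved from about (2.3, 4.6) to (3.9, 6.7), a distance of √(1.6² + 2.1²) ≈ 2.6.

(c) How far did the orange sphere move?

1.5

The orange sphere moved from about (11.8, 4.1) to (13.1, 3.4), a distance of √(1.3² + 0.7²) ≈ 1.5.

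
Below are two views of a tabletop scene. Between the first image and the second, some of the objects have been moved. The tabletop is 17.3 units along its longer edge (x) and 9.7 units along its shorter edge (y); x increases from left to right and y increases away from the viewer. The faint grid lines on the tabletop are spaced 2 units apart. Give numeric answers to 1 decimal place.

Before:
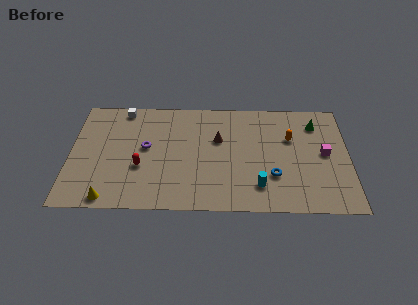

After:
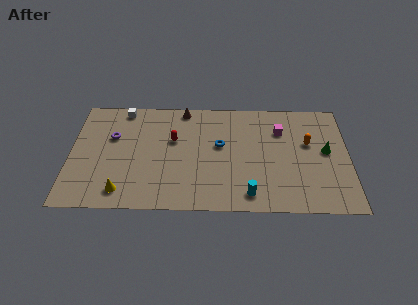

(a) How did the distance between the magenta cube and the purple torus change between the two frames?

-0.6

They were about 11.1 units apart before and 10.5 after — 0.6 units closer together.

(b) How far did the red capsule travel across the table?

3.1

The red capsule moved from about (4.4, 3.6) to (6.4, 6.0), a distance of √(2.0² + 2.4²) ≈ 3.1.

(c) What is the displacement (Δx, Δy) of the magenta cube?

(-2.7, 2.0)

The magenta cube started near (15.8, 5.0) and ended near (13.1, 7.0).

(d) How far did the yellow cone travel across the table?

1.0

From (2.5, 0.9) to (3.3, 1.5), the yellow cone covered √(0.8² + 0.6²) ≈ 1.0 units.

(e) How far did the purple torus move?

2.3

The purple torus was near (4.7, 5.3) before and (2.6, 6.2) after, so it travelled √(2.1² + 0.9²) ≈ 2.3 units.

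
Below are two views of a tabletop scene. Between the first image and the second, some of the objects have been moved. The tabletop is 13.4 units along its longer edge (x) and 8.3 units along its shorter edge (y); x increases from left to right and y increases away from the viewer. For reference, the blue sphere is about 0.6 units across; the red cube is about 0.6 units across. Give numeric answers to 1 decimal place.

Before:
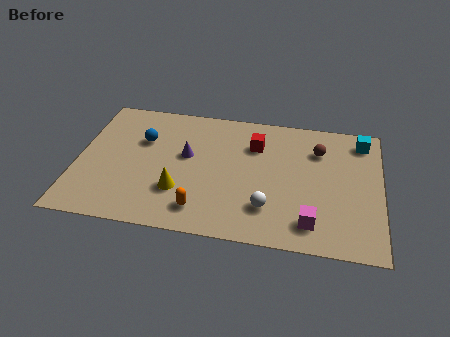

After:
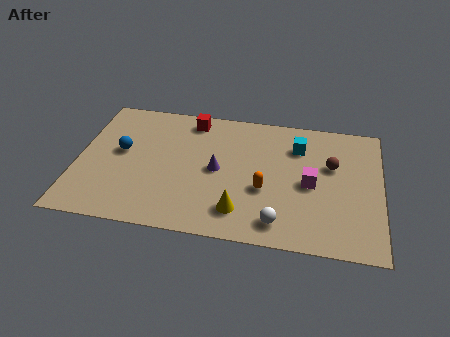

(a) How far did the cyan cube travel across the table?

2.9

From (12.5, 7.0) to (9.7, 6.2), the cyan cube covered √(2.8² + 0.8²) ≈ 2.9 units.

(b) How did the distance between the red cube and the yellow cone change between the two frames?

+1.3

The distance was about 4.7 in the first image and 6.0 in the second, so they moved 1.3 units further apart.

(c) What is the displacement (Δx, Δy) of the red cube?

(-2.9, 1.2)

From the two frames, the red cube sits at roughly (7.8, 6.0) before and (4.9, 7.2) after.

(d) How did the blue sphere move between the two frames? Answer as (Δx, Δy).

(-0.9, -0.9)

The blue sphere started near (2.8, 5.5) and ended near (1.9, 4.6).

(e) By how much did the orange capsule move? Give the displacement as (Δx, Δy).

(2.7, 1.7)

The orange capsule started near (5.6, 1.5) and ended near (8.3, 3.2).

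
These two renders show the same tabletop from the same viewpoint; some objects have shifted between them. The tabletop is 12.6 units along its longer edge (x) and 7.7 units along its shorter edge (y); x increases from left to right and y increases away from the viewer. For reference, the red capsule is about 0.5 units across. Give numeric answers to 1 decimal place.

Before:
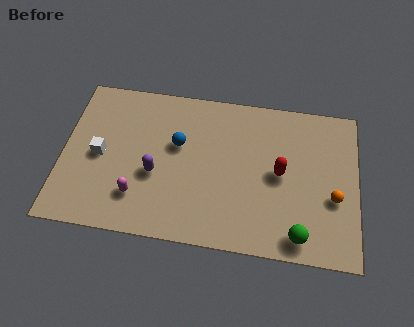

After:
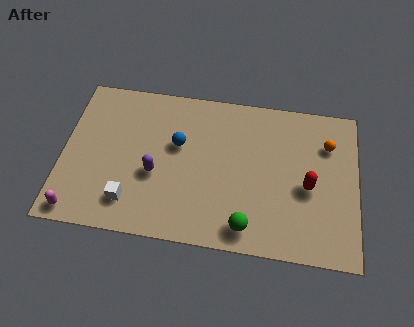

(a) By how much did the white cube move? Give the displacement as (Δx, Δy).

(1.4, -2.1)

The white cube started near (1.6, 3.7) and ended near (3.0, 1.6).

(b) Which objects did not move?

the purple capsule and the blue sphere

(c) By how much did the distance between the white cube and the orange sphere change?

-0.8

Before: roughly 10.0 units apart; after: 9.2. That's 0.8 units closer together.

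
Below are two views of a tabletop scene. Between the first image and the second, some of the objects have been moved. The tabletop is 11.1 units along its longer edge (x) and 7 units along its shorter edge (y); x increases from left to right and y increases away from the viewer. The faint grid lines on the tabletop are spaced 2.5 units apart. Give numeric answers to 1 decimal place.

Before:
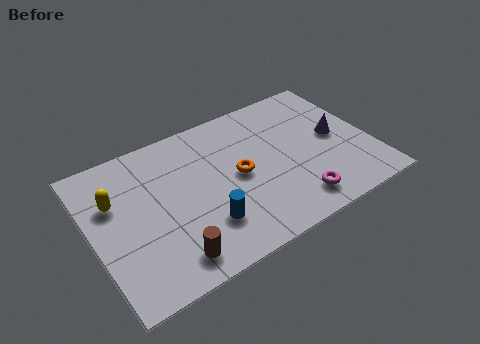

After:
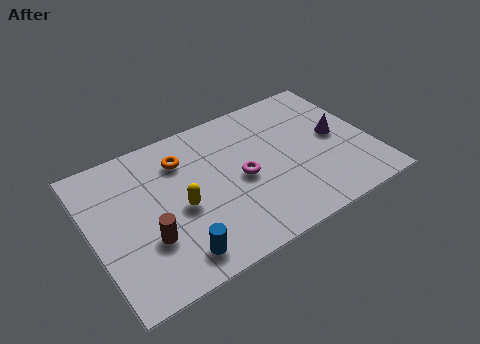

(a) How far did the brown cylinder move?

1.4

The brown cylinder moved from about (2.7, 1.1) to (2.0, 2.3), a distance of √(0.7² + 1.2²) ≈ 1.4.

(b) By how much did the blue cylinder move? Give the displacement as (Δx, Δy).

(-1.3, -0.8)

The blue cylinder was at about (4.2, 1.9) and moved to about (2.9, 1.1).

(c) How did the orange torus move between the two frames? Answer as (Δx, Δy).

(-2.0, 1.8)

From the two frames, the orange torus sits at roughly (5.8, 3.5) before and (3.8, 5.3) after.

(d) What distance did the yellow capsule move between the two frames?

2.8

The yellow capsule was near (1.0, 4.6) before and (3.4, 3.1) after, so it travelled √(2.4² + 1.5²) ≈ 2.8 units.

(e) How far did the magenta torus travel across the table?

2.8

From (7.7, 1.2) to (5.9, 3.3), the magenta torus covered √(1.8² + 2.1²) ≈ 2.8 units.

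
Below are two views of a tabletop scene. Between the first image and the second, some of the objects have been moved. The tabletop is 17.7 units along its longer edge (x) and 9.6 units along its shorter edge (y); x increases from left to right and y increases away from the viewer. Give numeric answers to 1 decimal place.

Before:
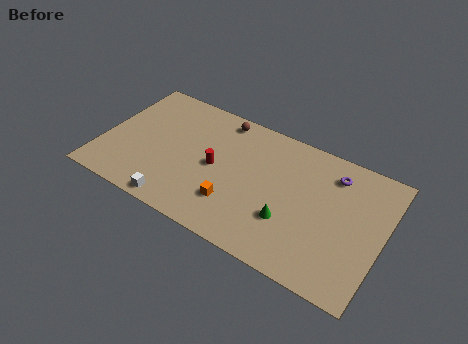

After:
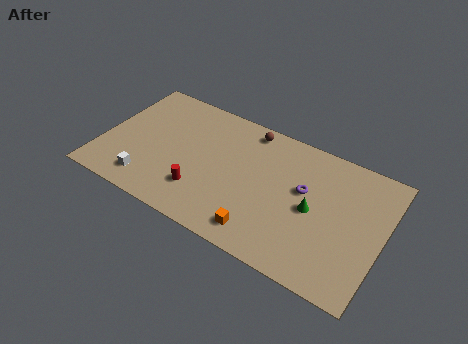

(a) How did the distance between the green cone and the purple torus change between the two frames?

-3.8

They were about 5.1 units apart before and 1.3 after — 3.8 units closer together.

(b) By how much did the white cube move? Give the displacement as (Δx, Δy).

(-2.0, 0.8)

The white cube started near (5.3, 0.9) and ended near (3.3, 1.7).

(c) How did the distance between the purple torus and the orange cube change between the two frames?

-2.9

The distance was about 7.6 in the first image and 4.7 in the second, so they moved 2.9 units closer together.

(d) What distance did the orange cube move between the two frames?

2.2

The orange cube moved from about (8.7, 2.6) to (10.6, 1.5), a distance of √(1.9² + 1.1²) ≈ 2.2.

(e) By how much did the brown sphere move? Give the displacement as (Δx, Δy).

(1.8, 0.0)

From the two frames, the brown sphere sits at roughly (7.0, 8.5) before and (8.8, 8.5) after.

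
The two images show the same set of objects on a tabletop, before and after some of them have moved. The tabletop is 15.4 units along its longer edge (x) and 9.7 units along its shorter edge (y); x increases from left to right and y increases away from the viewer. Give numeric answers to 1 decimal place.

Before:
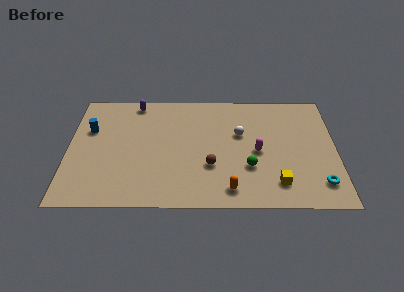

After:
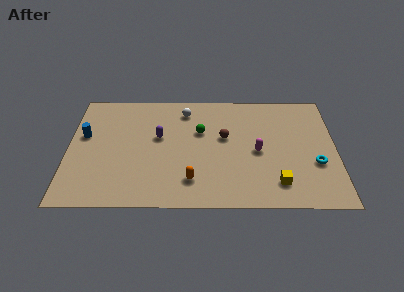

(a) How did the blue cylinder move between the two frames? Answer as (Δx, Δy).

(-0.3, -0.5)

The blue cylinder was at about (1.2, 6.3) and moved to about (0.9, 5.8).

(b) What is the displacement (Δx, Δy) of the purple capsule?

(1.4, -3.0)

The purple capsule was at about (3.8, 8.7) and moved to about (5.2, 5.7).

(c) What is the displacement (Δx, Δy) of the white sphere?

(-3.2, 2.0)

The white sphere was at about (9.9, 6.0) and moved to about (6.7, 8.0).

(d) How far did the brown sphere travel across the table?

2.5

The brown sphere moved from about (8.2, 3.3) to (9.0, 5.7), a distance of √(0.8² + 2.4²) ≈ 2.5.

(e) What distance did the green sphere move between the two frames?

4.1

The green sphere was near (10.4, 3.2) before and (7.6, 6.2) after, so it travelled √(2.8² + 3.0²) ≈ 4.1 units.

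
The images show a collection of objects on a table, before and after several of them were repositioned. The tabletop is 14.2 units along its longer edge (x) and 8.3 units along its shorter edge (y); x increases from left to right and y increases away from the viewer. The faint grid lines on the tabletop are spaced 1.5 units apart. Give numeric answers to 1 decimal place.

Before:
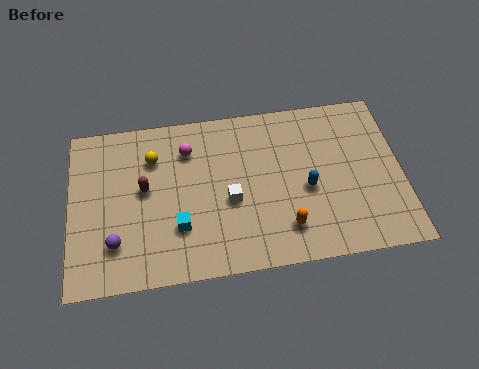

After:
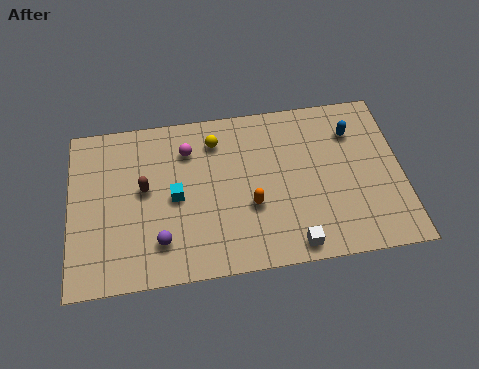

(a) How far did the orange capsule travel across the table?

1.9

The orange capsule moved from about (9.1, 1.8) to (7.7, 3.1), a distance of √(1.4² + 1.3²) ≈ 1.9.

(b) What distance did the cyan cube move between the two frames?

1.5

From (4.6, 2.5) to (4.5, 4.0), the cyan cube covered √(0.1² + 1.5²) ≈ 1.5 units.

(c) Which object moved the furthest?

the white cube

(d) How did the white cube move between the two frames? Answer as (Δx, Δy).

(2.6, -2.6)

The white cube was at about (6.8, 3.5) and moved to about (9.4, 0.9).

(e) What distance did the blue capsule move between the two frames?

3.3

From (10.1, 3.6) to (12.2, 6.2), the blue capsule covered √(2.1² + 2.6²) ≈ 3.3 units.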